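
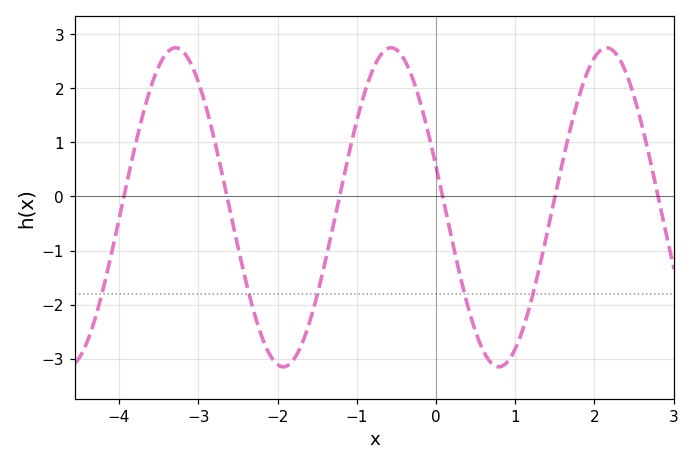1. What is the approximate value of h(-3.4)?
2.65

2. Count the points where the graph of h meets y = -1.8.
5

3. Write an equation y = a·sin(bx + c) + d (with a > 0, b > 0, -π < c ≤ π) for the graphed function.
y = 2.95sin(2.31x + 2.88) - 0.2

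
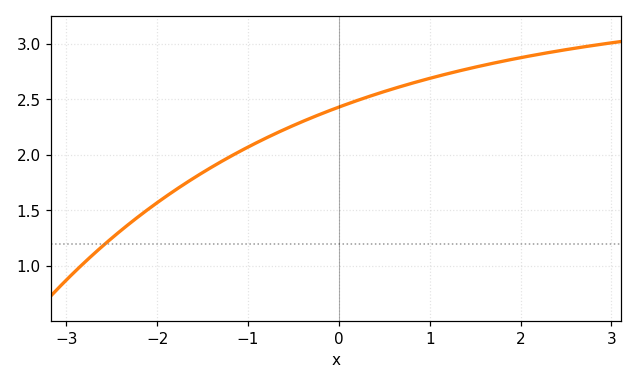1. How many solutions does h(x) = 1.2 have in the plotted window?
1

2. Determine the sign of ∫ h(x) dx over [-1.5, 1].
positive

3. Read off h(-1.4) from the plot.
1.89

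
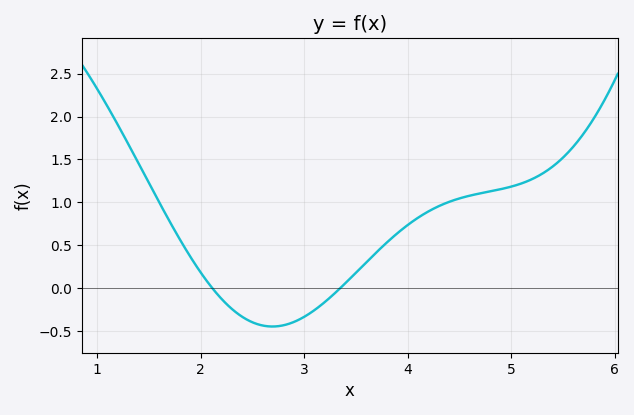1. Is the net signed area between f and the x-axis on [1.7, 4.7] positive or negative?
positive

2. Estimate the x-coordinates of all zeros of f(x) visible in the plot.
2.1, 3.3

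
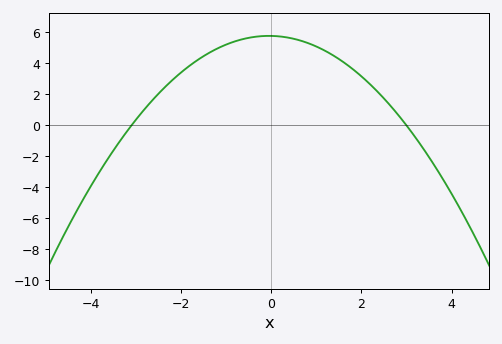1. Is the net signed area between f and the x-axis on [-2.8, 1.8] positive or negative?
positive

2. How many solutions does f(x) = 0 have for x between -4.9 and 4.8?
2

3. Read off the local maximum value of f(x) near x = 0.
5.8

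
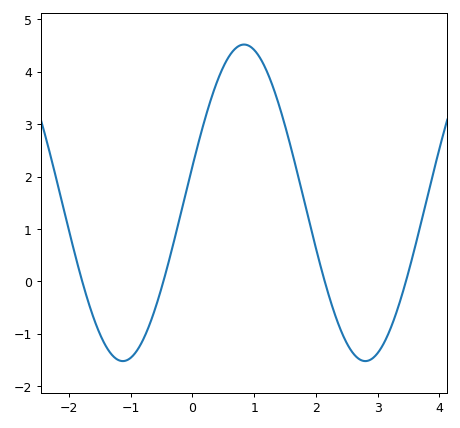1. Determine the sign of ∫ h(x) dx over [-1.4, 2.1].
positive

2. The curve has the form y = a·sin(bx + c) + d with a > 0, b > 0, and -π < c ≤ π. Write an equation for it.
y = 3.02sin(1.6x + 0.23) + 1.5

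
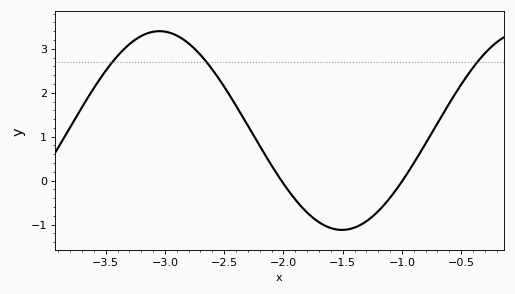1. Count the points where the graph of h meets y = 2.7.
3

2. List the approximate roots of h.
-2.02, -0.995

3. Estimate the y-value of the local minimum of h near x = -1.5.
-1.12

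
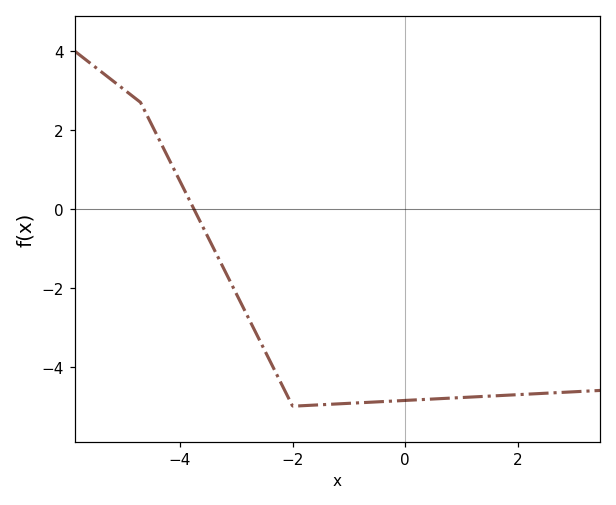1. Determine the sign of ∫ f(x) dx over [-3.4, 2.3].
negative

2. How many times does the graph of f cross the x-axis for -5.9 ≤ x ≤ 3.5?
1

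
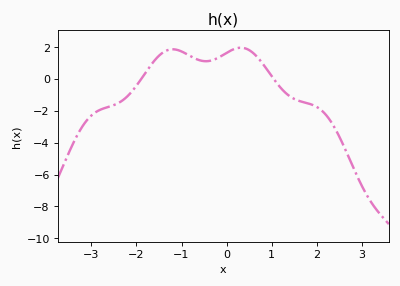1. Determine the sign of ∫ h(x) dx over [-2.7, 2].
positive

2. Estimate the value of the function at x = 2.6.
-4.2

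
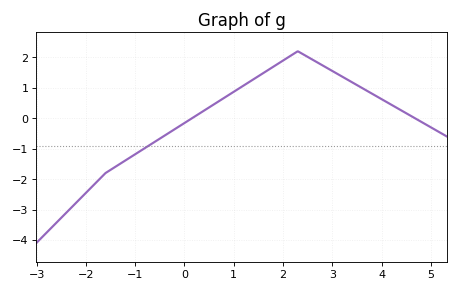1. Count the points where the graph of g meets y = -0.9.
1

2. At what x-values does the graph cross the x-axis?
0.2, 4.6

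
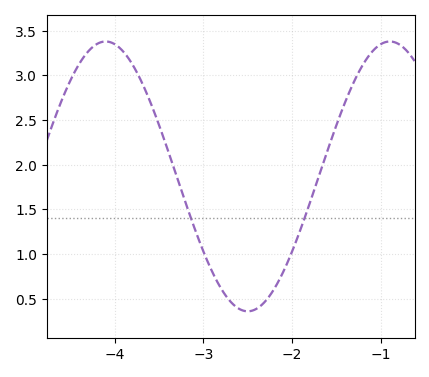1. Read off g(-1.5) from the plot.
2.45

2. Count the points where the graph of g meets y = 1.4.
2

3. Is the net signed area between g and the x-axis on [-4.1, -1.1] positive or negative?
positive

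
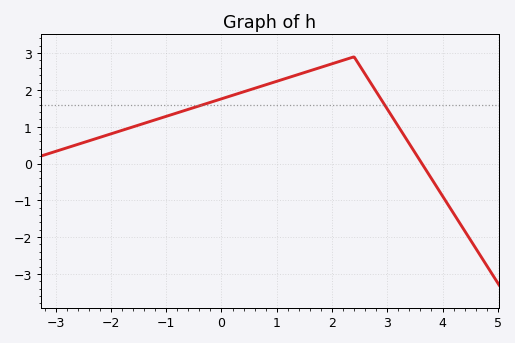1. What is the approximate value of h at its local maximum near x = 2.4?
2.9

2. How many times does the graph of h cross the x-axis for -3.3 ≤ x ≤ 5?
1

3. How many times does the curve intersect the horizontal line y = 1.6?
2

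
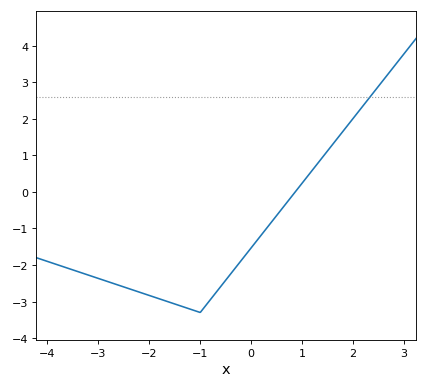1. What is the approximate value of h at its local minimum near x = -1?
-3.3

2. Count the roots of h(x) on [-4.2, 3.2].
1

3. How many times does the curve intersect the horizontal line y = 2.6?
1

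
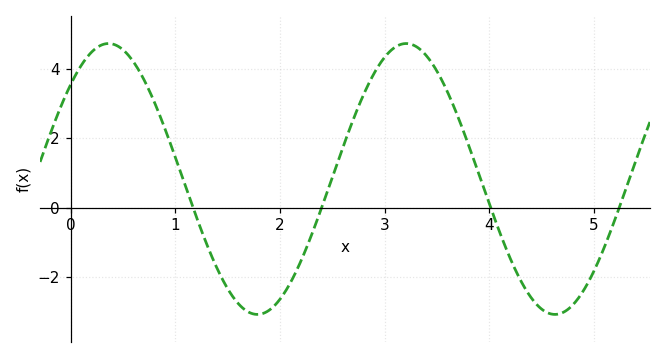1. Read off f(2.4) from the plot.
0.024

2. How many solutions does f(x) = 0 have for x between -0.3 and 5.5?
4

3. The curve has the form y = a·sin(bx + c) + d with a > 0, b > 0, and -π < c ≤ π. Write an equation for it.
y = 3.91sin(2.21x + 0.772) + 0.83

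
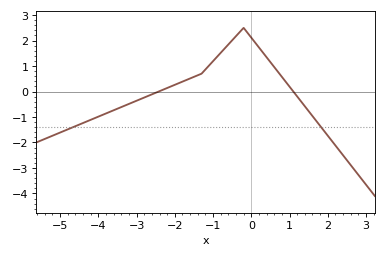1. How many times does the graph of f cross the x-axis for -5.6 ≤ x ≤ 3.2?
2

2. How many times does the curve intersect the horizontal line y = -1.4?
2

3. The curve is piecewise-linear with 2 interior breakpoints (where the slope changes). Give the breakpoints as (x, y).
(-1.3, 0.7); (-0.2, 2.5)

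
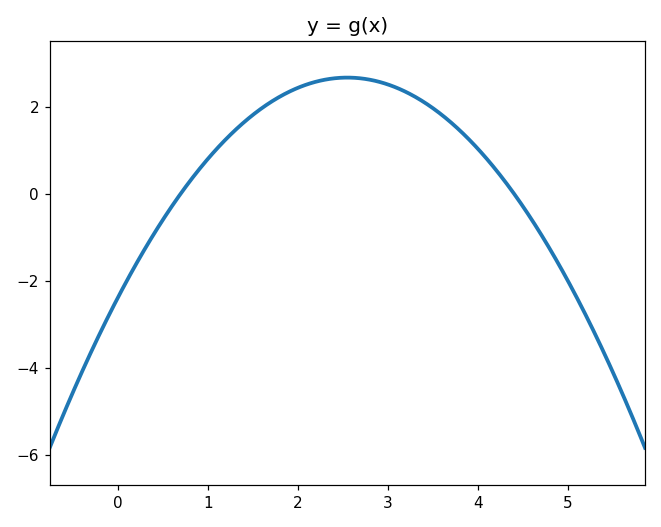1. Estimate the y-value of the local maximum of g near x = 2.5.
2.67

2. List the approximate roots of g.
0.7, 4.4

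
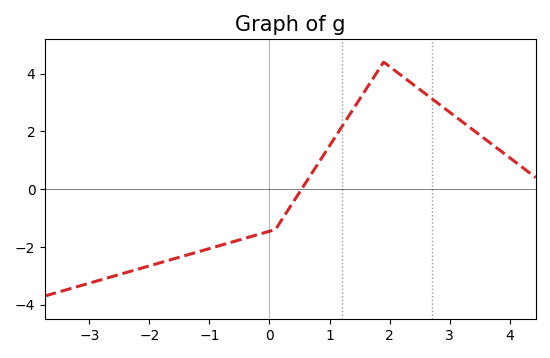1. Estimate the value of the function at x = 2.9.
2.82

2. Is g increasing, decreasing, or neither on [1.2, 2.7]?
neither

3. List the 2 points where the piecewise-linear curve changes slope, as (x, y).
(0.1, -1.4); (1.9, 4.4)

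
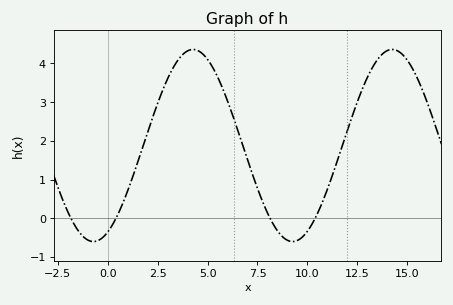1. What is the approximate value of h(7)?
1.51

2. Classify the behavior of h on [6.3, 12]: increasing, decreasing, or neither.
neither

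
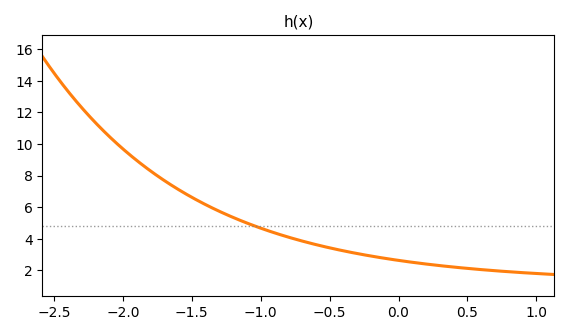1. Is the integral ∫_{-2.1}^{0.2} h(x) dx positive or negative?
positive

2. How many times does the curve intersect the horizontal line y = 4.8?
1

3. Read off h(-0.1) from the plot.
2.75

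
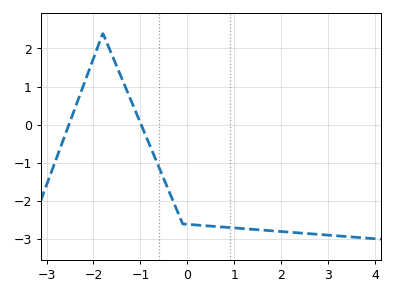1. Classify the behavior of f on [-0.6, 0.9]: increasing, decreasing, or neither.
decreasing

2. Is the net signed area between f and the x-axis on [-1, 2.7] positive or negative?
negative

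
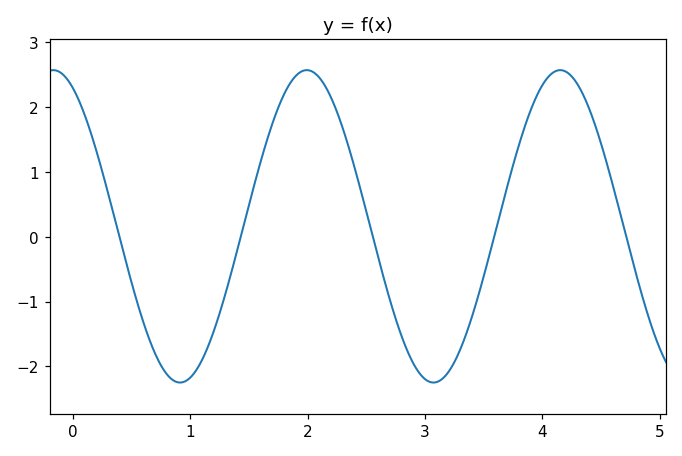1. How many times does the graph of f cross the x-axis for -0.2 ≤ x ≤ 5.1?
5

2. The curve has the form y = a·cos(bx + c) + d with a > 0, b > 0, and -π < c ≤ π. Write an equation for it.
y = 2.41cos(2.91x + 0.482) + 0.16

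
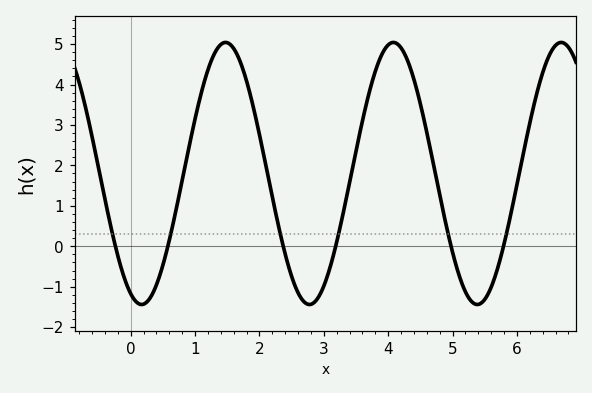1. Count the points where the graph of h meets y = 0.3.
6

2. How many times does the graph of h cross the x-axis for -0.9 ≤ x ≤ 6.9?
6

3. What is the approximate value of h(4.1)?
5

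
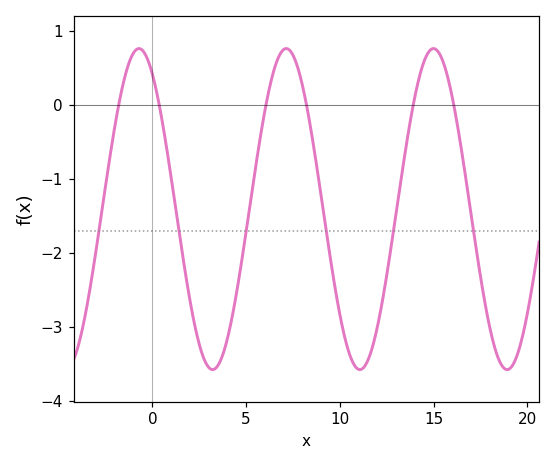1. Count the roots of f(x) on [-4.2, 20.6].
6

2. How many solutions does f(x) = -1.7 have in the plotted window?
6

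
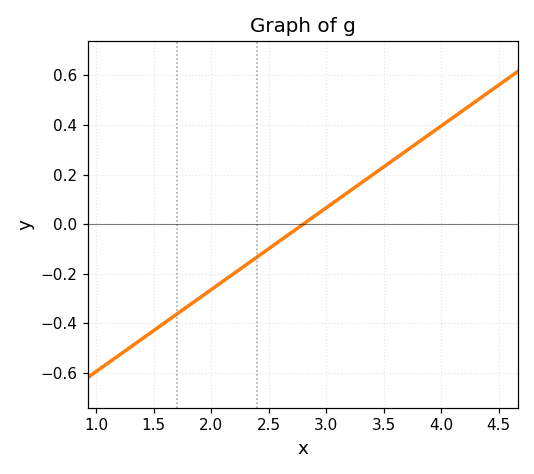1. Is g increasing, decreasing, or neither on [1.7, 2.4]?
increasing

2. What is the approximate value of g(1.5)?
-0.429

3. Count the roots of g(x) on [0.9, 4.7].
1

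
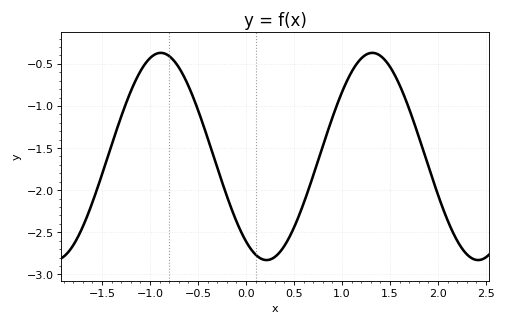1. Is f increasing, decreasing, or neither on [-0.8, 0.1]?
decreasing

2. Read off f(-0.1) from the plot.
-2.35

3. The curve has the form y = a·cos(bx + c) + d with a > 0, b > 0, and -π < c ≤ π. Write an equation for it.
y = 1.23cos(2.9x + 2.5) - 1.6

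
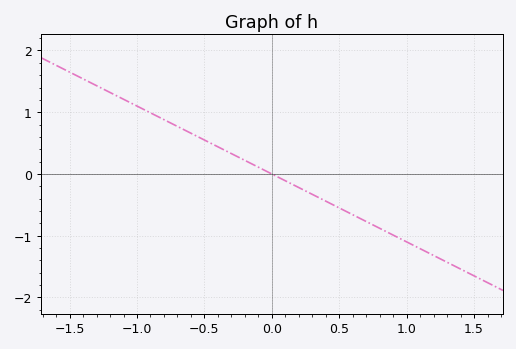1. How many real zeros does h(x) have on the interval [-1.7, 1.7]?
1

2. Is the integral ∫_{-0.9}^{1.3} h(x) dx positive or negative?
negative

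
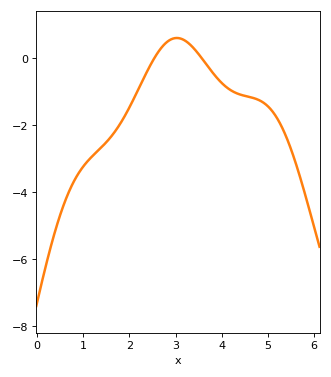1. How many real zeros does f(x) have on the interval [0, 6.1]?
2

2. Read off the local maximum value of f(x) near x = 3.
0.59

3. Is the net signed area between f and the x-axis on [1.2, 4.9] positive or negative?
negative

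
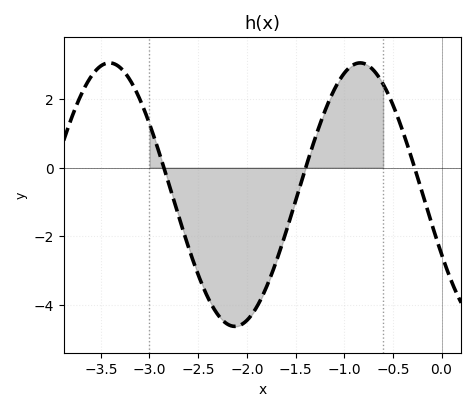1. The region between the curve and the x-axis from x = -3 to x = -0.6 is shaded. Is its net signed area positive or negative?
negative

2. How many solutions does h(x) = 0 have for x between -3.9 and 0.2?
3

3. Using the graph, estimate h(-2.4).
-3.8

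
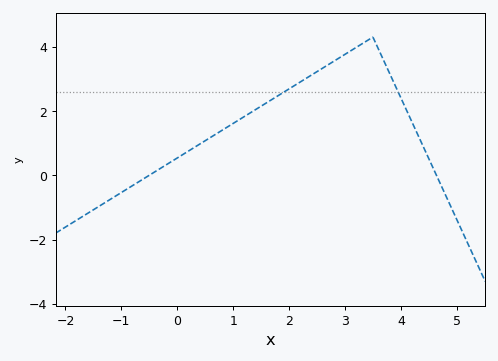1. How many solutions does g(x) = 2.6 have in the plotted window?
2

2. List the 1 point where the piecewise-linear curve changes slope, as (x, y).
(3.5, 4.3)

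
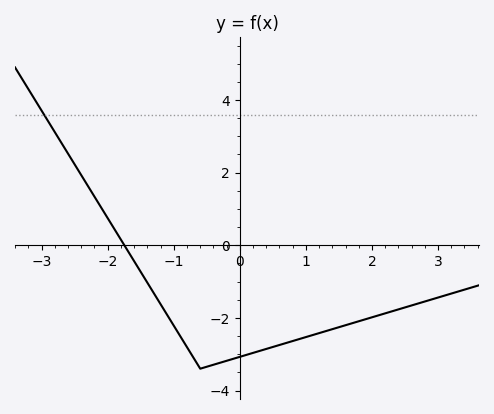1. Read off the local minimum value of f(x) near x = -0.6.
-3.4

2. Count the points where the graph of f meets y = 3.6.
1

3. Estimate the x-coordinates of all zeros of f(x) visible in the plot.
-1.7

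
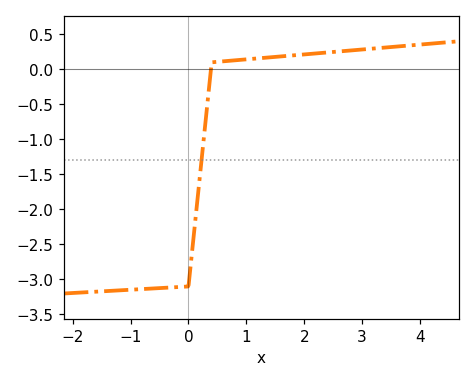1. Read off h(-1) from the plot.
-3.15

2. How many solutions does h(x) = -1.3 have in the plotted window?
1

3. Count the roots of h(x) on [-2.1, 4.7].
1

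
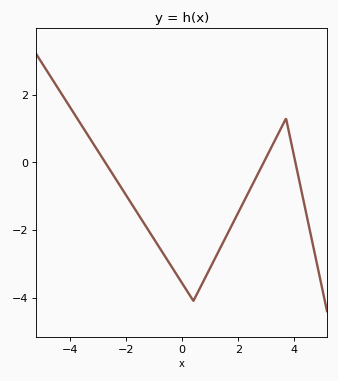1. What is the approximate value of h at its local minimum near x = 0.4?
-4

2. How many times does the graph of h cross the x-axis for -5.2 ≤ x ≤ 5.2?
3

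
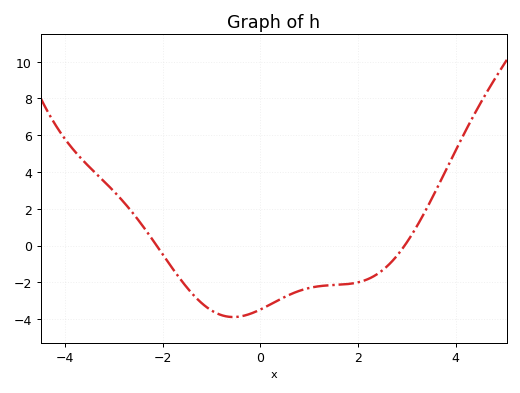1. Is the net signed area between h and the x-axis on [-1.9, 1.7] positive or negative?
negative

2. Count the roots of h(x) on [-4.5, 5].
2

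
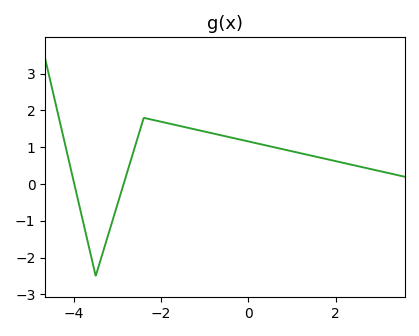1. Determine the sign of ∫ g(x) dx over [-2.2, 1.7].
positive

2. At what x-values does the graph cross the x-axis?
-3.99, -2.86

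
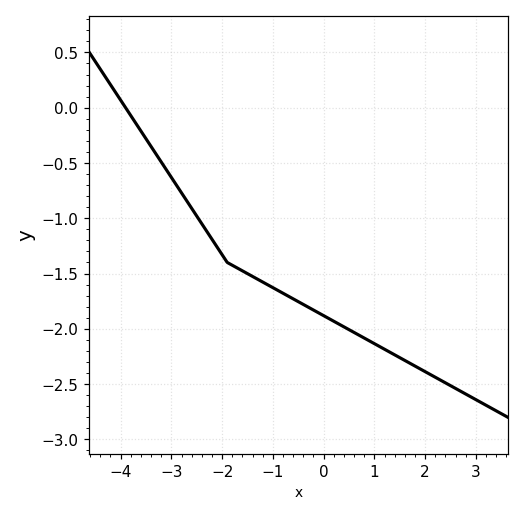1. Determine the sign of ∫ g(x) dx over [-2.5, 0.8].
negative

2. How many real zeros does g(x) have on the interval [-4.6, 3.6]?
1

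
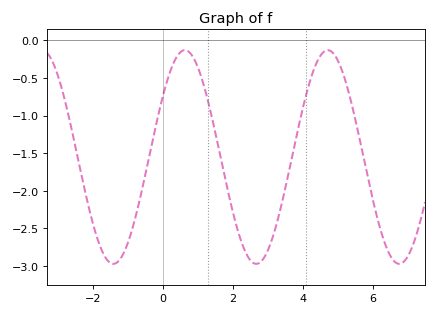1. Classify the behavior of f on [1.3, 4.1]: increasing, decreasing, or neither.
neither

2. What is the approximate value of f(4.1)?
-0.7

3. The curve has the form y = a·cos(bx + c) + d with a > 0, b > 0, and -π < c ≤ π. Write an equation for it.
y = 1.42cos(1.5x - 0.97) - 1.55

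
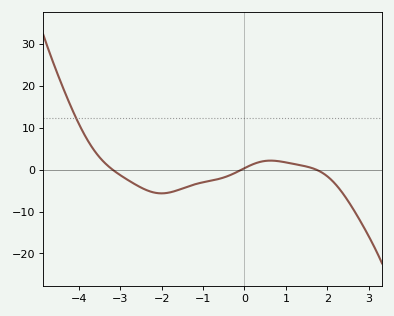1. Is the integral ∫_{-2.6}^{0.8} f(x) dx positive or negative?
negative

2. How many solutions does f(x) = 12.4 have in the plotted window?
1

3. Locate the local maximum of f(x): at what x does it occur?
0.6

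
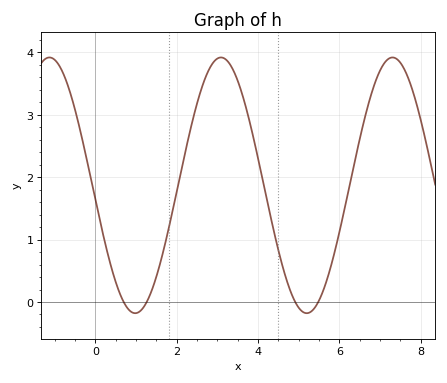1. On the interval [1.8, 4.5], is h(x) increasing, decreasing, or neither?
neither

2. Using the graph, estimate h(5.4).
-0.087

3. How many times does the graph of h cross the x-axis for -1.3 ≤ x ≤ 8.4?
4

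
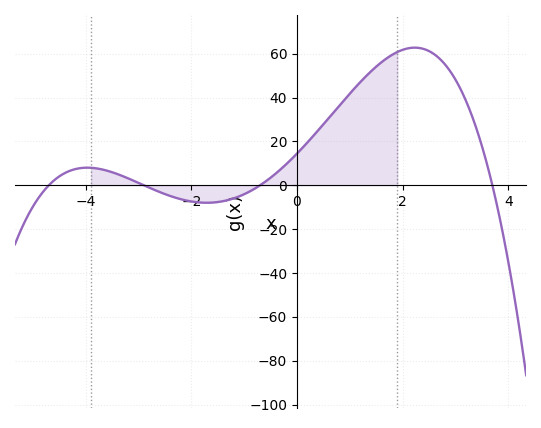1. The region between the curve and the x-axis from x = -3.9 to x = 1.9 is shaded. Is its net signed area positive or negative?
positive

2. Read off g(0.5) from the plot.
27.8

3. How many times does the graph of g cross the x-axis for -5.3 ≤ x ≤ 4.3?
4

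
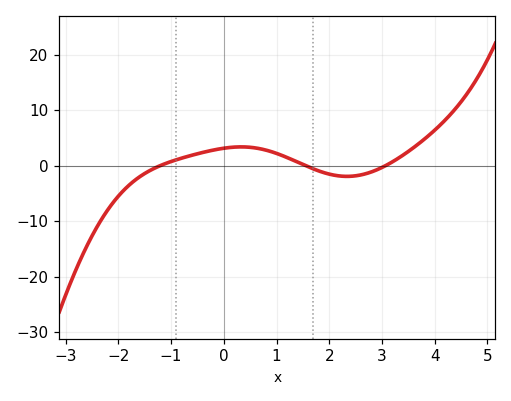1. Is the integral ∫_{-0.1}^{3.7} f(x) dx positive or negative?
positive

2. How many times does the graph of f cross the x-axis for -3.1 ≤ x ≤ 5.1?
3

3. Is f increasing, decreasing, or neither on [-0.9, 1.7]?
neither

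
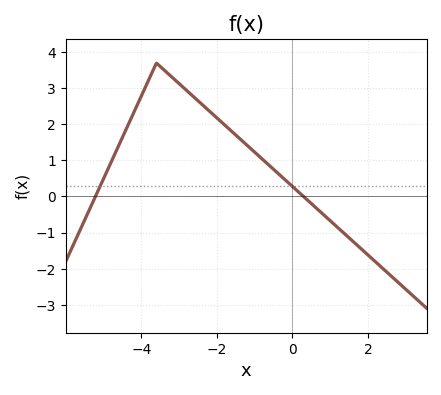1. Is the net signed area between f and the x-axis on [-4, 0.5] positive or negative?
positive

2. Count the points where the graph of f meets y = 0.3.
2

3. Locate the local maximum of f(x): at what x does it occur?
-3.6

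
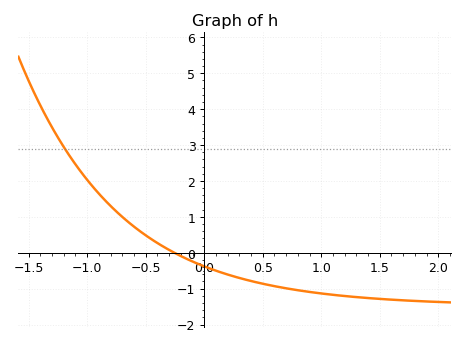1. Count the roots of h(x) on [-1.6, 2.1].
1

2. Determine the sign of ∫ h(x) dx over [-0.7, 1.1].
negative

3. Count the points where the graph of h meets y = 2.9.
1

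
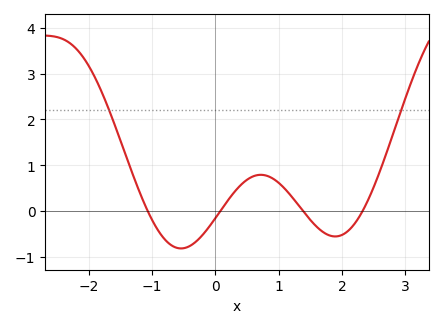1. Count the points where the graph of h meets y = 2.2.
2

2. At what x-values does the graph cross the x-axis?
-1.07, 0.078, 1.39, 2.33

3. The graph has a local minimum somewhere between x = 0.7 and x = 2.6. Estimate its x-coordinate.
1.89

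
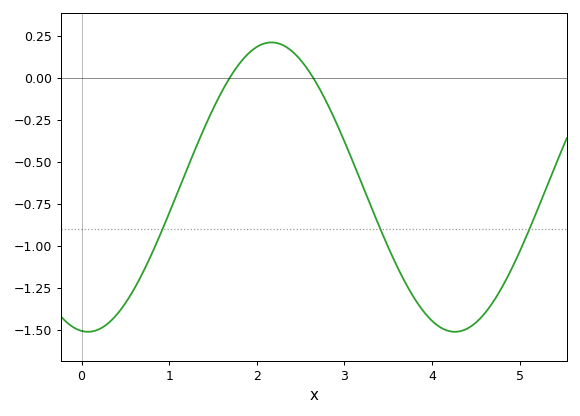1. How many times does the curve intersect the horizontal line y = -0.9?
3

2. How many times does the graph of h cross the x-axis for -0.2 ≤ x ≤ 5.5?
2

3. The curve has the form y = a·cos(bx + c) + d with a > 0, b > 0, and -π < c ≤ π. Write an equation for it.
y = 0.86cos(1.5x + 3.03) - 0.65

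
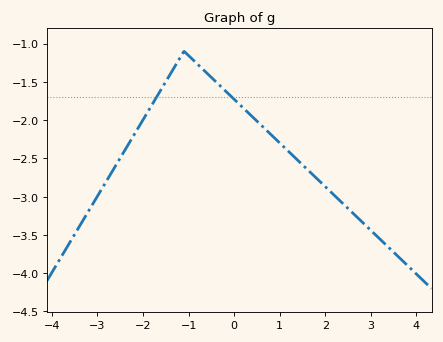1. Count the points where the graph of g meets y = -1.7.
2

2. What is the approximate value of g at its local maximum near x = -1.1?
-1.1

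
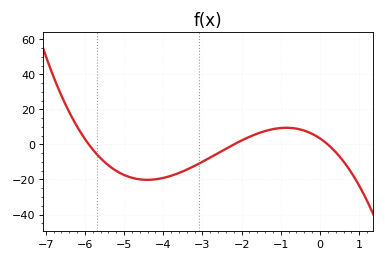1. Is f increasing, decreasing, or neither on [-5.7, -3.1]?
neither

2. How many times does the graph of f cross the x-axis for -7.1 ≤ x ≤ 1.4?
3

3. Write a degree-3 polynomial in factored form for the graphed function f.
y = -1.33(x + 5.9)(x + 2.2)(x - 0.2)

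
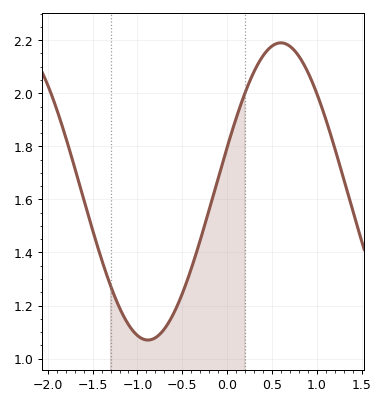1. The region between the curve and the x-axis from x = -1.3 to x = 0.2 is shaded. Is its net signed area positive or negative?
positive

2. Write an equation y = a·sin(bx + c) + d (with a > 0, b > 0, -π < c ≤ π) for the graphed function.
y = 0.56sin(2.1x + 0.3) + 1.63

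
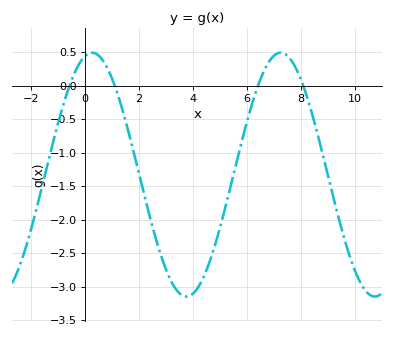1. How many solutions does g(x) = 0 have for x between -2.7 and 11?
4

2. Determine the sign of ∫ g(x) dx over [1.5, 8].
negative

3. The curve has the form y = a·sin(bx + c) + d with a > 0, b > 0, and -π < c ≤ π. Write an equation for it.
y = 1.82sin(0.9x + 1.33) - 1.33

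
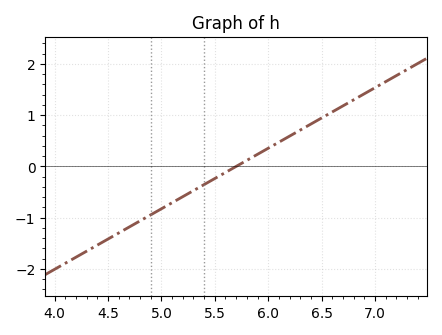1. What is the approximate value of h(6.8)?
1.3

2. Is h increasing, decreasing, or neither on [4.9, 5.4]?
increasing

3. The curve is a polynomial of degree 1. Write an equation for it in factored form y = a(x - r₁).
y = 1.18(x - 5.7)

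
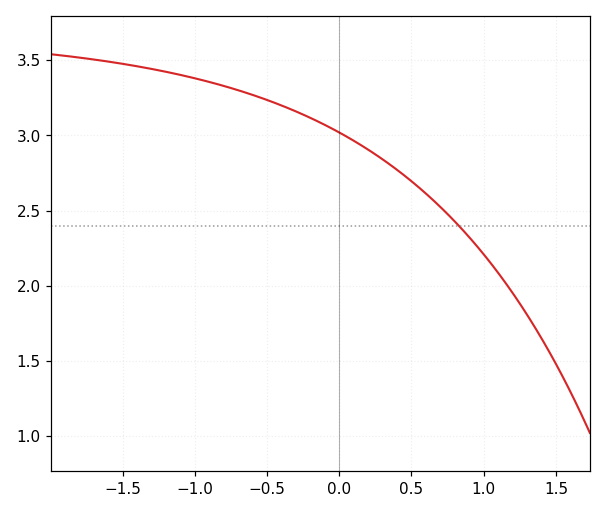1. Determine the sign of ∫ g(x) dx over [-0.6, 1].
positive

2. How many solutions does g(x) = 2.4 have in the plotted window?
1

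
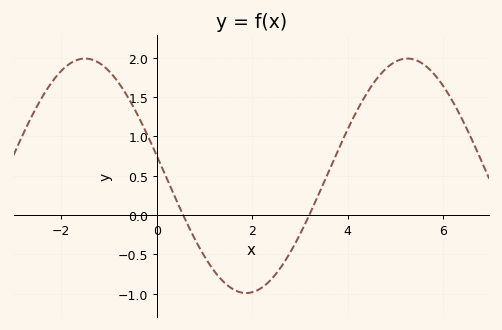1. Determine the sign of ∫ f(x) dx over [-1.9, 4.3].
positive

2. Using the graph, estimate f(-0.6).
1.49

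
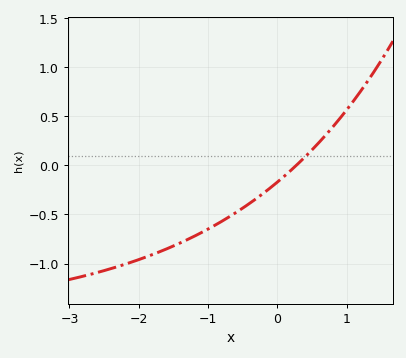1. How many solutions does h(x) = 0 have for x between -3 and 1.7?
1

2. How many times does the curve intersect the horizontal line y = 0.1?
1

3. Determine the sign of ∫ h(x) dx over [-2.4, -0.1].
negative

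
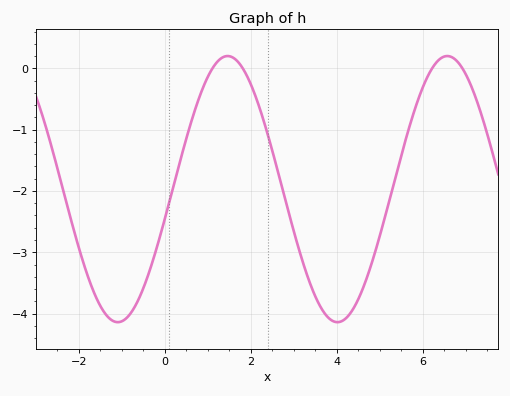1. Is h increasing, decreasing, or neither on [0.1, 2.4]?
neither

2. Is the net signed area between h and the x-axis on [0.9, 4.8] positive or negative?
negative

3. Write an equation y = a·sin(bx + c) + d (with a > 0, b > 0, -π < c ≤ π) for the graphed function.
y = 2.17sin(1.2x - 0.22) - 1.97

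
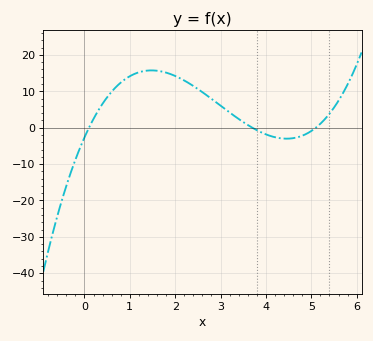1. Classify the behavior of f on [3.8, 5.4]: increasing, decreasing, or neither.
neither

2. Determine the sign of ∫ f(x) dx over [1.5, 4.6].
positive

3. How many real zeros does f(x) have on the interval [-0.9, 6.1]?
3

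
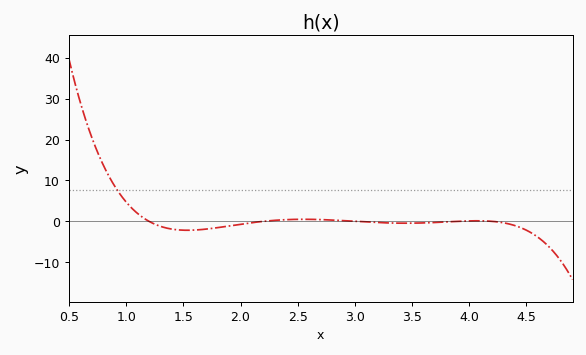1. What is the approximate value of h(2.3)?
0.248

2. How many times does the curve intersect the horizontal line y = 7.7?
1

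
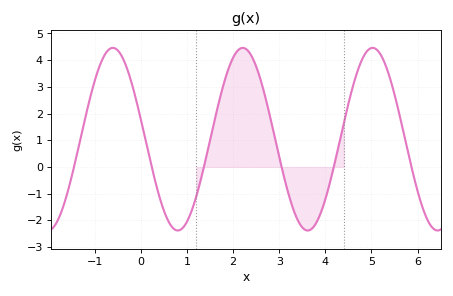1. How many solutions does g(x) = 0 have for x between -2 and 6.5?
6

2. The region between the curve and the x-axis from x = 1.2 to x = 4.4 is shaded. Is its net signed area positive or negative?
positive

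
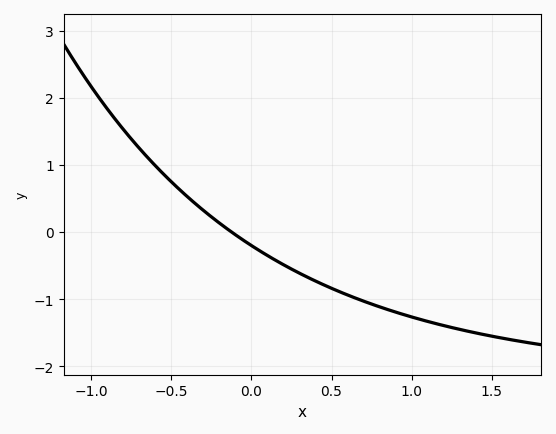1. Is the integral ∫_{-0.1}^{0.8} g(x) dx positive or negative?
negative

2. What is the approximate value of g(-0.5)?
0.749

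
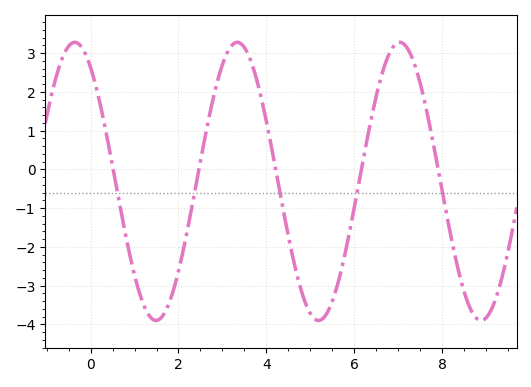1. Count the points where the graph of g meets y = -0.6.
5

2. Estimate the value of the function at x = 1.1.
-3.1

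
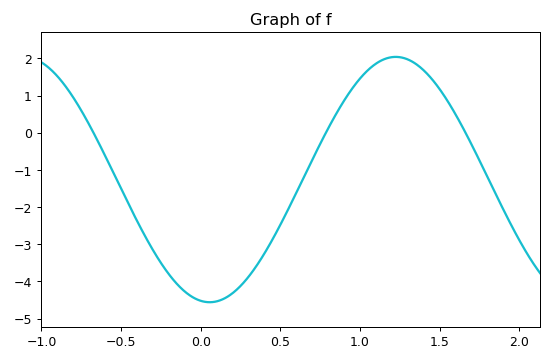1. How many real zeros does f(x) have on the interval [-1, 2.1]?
3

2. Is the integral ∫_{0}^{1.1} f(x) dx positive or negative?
negative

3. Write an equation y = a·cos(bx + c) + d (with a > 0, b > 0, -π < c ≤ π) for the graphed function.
y = 3.3cos(2.7x + 3) - 1.26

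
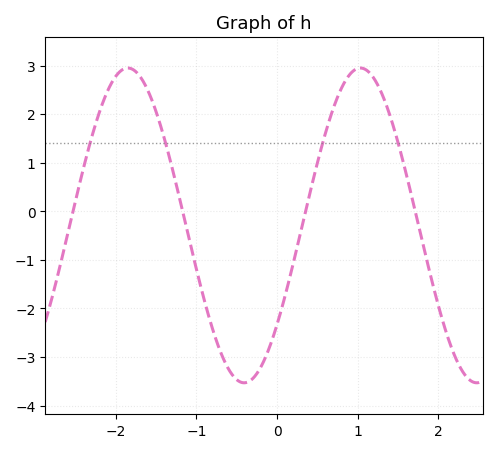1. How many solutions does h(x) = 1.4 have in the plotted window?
4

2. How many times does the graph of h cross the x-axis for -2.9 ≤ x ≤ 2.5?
4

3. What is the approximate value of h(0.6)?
1.6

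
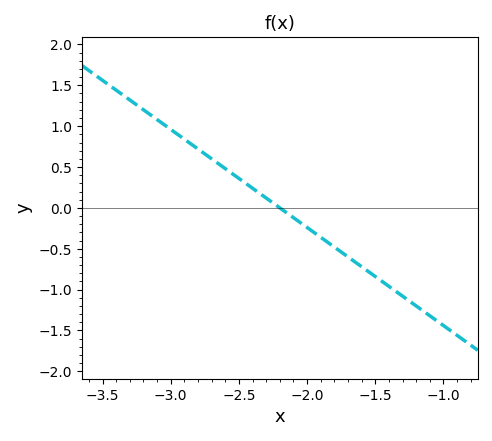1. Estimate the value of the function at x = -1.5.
-0.85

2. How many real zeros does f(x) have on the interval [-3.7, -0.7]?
1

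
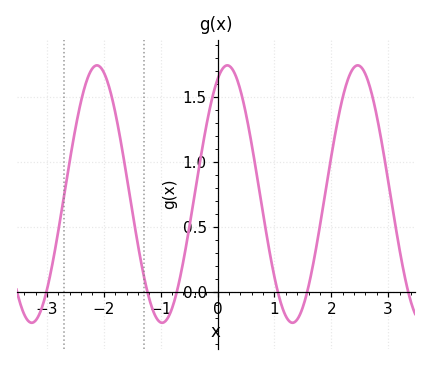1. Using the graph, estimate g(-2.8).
0.45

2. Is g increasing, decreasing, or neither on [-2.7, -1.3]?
neither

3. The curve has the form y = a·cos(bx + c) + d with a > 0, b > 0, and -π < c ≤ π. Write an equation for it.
y = 0.99cos(2.7x - 0.47) + 0.75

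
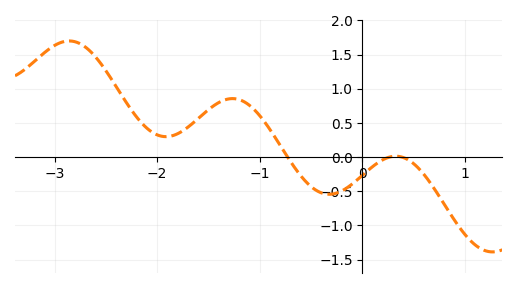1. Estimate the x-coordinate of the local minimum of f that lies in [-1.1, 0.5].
-0.3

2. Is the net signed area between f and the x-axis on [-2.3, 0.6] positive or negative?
positive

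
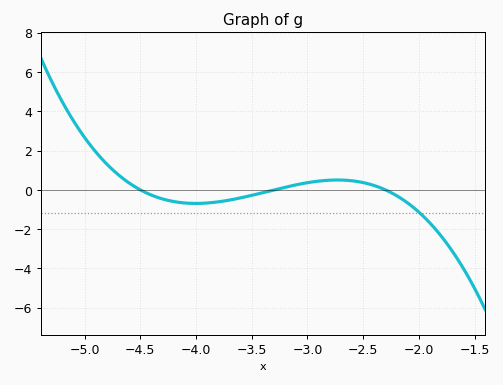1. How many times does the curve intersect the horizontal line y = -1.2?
1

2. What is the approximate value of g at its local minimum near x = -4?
-0.69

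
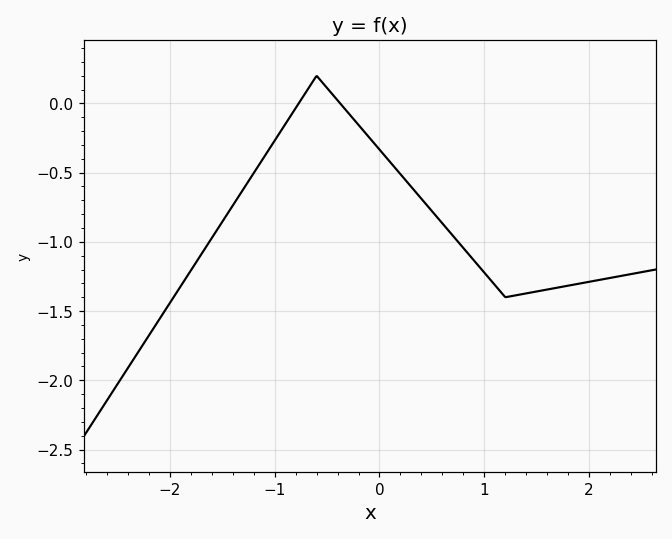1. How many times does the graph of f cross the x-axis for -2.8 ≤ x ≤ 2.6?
2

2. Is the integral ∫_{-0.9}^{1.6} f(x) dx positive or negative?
negative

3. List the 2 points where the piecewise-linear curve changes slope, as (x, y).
(-0.6, 0.2); (1.2, -1.4)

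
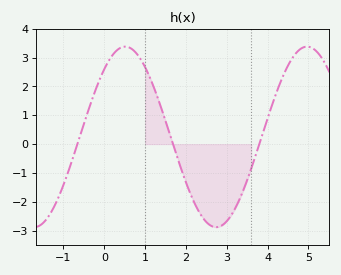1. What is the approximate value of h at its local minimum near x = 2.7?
-2.9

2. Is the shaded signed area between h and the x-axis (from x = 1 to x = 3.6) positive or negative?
negative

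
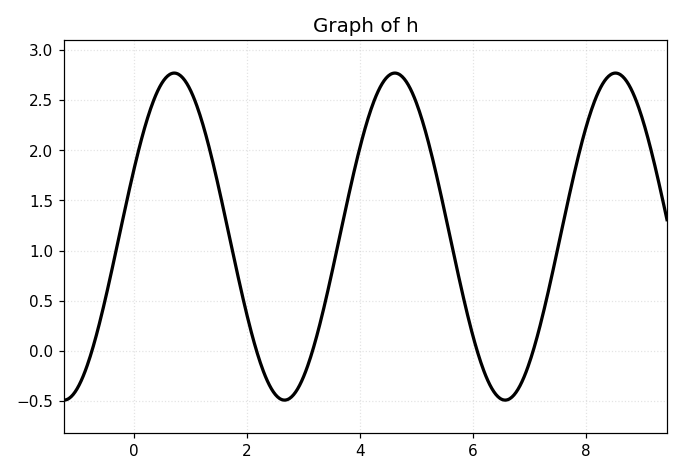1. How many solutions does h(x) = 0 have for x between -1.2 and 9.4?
5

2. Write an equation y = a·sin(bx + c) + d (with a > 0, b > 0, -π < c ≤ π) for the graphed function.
y = 1.63sin(1.6x + 0.42) + 1.14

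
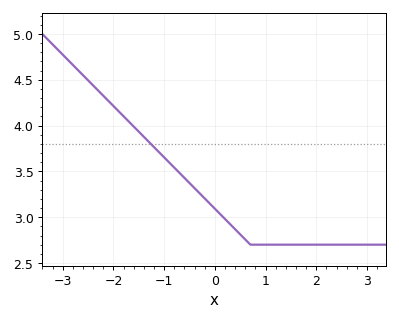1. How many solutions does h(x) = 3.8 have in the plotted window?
1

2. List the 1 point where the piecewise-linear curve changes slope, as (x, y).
(0.7, 2.7)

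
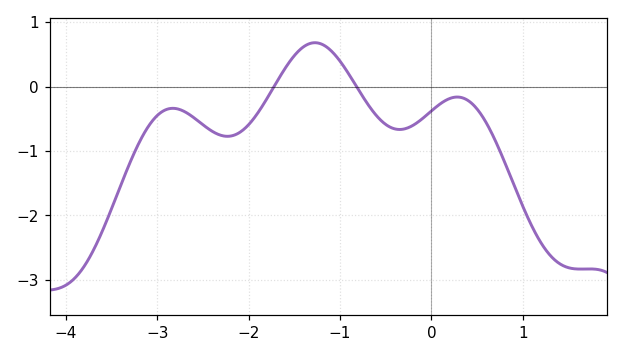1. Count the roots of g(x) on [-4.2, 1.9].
2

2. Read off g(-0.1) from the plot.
-0.5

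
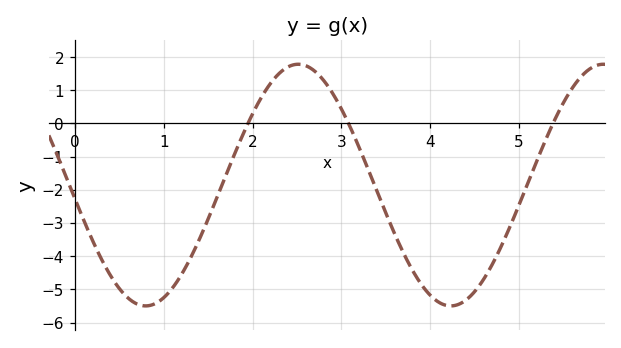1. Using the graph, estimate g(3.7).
-3.91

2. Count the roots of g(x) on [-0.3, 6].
3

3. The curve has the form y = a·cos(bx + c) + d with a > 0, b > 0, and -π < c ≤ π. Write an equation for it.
y = 3.64cos(1.83x + 1.68) - 1.86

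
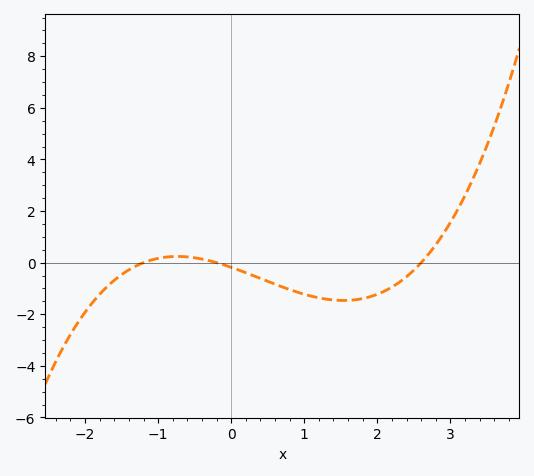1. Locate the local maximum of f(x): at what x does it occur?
-0.738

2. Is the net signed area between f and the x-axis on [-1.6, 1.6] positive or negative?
negative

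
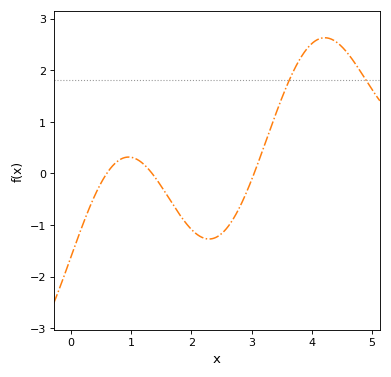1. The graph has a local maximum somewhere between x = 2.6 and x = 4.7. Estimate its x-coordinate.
4.22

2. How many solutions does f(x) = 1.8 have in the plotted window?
2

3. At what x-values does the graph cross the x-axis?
0.599, 1.35, 3.04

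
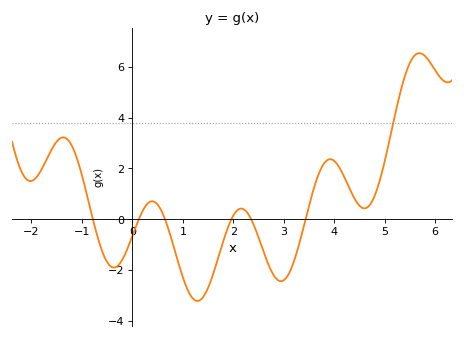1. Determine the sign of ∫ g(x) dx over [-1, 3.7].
negative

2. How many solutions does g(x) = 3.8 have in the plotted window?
1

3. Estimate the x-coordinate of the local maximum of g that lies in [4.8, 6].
5.69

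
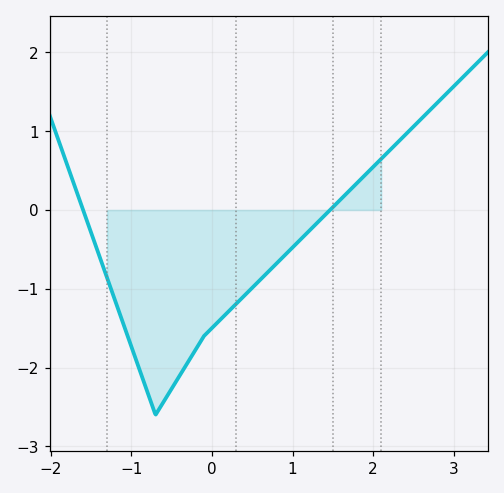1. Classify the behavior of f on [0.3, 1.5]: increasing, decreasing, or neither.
increasing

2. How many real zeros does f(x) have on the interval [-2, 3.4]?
2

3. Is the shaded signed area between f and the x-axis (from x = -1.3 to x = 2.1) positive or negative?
negative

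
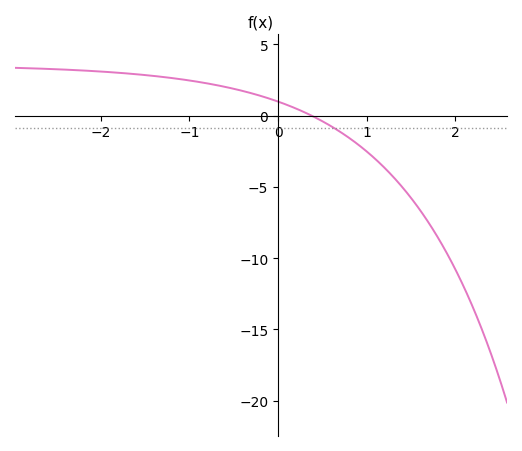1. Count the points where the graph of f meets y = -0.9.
1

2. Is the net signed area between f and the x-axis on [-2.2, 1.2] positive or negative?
positive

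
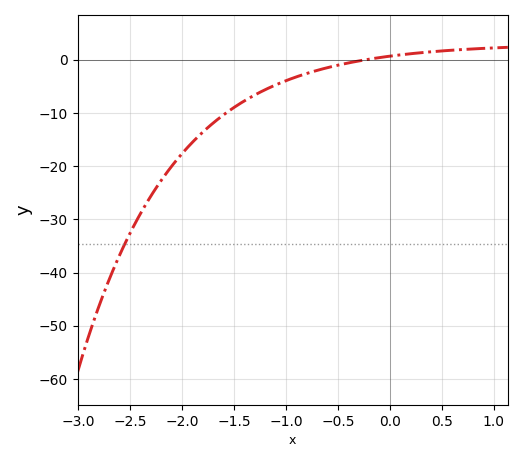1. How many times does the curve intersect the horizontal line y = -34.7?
1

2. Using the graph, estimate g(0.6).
2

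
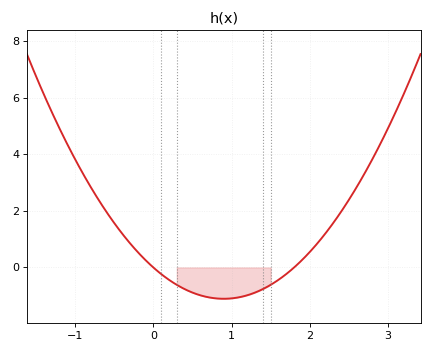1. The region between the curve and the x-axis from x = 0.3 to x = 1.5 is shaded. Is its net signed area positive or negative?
negative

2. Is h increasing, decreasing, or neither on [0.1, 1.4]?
neither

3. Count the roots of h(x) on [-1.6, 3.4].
2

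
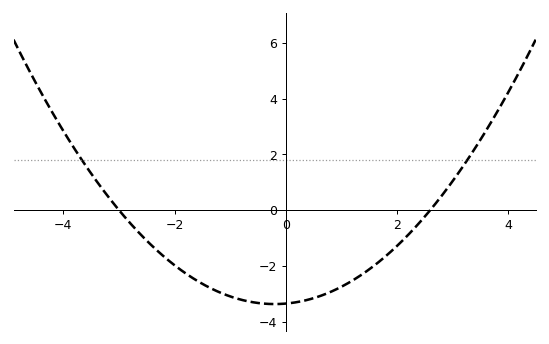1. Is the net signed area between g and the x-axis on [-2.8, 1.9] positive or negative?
negative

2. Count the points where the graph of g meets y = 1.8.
2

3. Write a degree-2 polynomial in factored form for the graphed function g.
y = 0.43(x + 3)(x - 2.6)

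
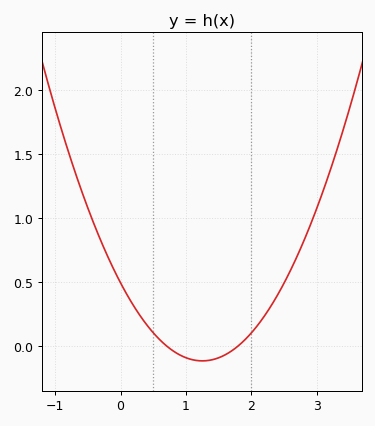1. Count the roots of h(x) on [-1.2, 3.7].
2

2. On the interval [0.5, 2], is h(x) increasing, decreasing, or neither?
neither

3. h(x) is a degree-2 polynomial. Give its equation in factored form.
y = 0.39(x - 0.7)(x - 1.8)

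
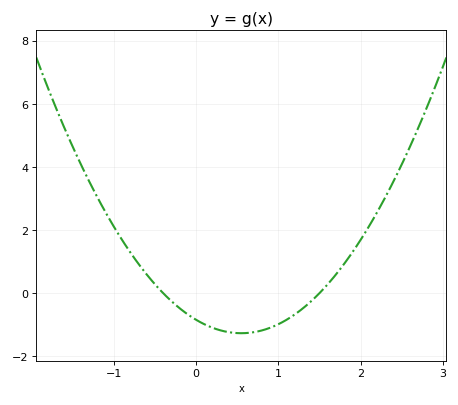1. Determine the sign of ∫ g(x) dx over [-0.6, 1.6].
negative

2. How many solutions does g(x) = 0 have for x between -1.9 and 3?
2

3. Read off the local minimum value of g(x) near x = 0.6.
-1.27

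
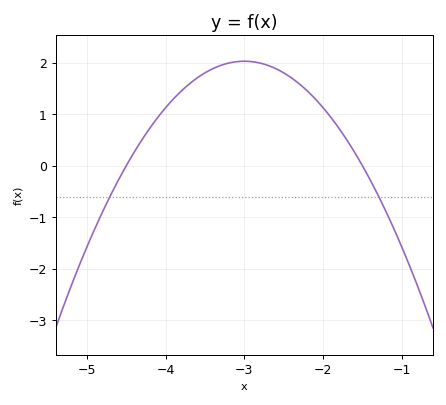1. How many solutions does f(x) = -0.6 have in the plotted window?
2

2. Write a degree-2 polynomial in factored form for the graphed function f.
y = -0.9(x + 4.5)(x + 1.5)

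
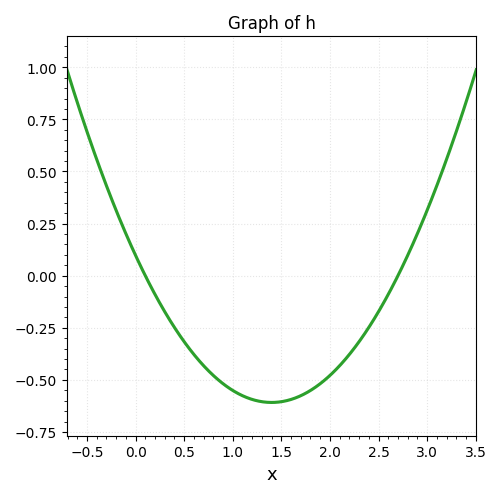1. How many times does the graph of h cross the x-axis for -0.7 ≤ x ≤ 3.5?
2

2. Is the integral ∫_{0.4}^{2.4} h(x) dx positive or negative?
negative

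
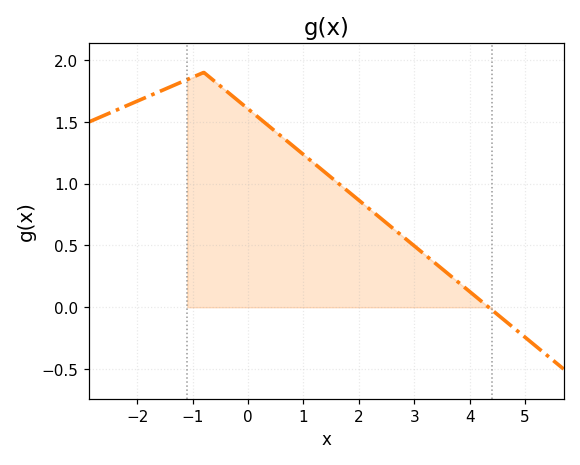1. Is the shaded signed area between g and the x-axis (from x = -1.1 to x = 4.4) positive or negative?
positive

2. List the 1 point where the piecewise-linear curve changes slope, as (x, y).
(-0.8, 1.9)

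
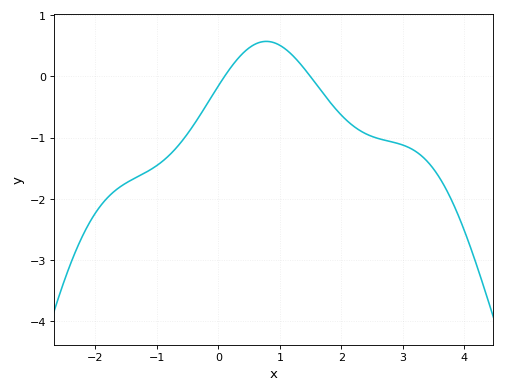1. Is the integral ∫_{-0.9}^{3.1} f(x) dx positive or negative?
negative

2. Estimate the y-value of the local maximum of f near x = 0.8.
0.573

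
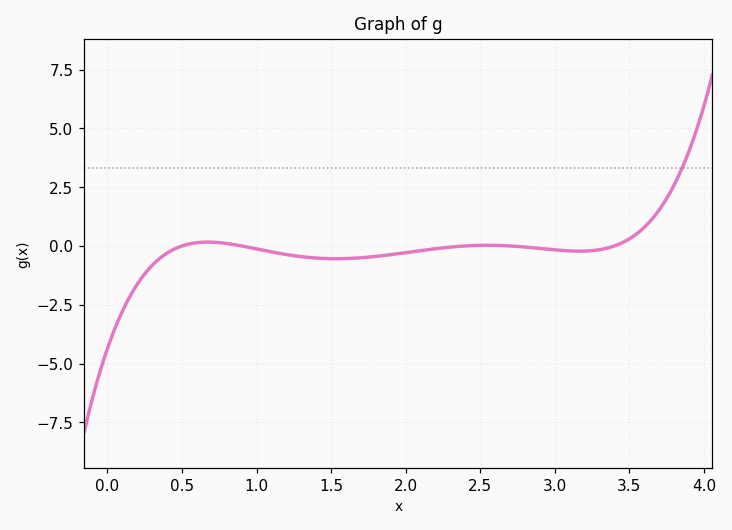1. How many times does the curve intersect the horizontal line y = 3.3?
1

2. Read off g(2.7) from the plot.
0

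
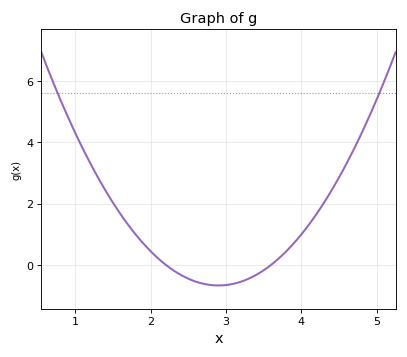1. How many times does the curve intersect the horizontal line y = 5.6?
2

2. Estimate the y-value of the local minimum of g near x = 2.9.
-0.6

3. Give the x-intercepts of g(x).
2.2, 3.6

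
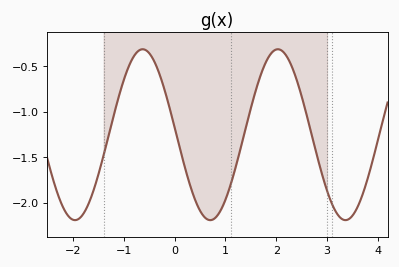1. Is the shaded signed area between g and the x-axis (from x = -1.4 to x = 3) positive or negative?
negative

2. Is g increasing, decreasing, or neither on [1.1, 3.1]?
neither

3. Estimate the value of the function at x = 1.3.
-1.39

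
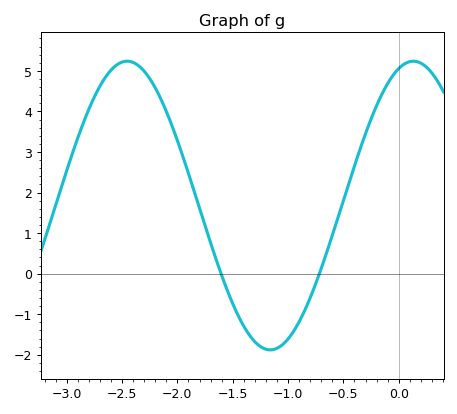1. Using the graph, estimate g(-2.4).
5.21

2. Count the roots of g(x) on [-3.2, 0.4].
2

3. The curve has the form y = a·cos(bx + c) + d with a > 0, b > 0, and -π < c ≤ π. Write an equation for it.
y = 3.56cos(2.43x - 0.32) + 1.68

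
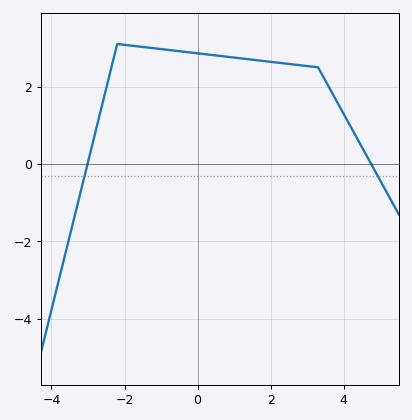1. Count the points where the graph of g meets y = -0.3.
2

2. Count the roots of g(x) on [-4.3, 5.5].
2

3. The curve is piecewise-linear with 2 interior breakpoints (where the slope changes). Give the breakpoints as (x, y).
(-2.2, 3.1); (3.3, 2.5)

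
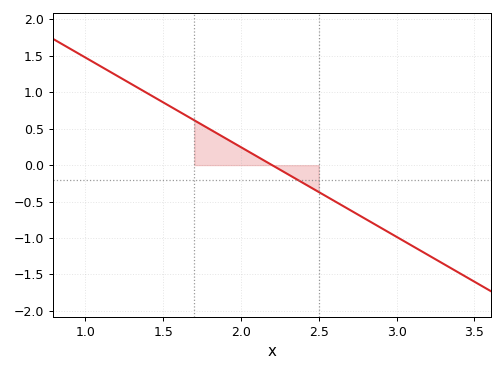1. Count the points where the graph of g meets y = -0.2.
1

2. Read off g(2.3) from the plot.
-0.123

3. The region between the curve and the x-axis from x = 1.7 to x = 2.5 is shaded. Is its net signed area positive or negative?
positive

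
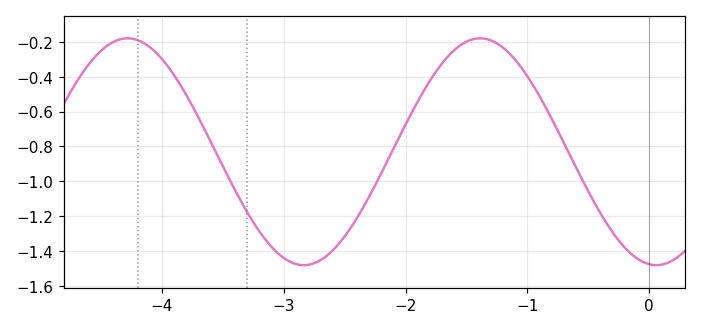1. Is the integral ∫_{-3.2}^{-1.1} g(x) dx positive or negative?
negative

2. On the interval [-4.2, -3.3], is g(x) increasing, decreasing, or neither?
decreasing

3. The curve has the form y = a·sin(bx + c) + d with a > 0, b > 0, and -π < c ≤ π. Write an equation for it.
y = 0.65sin(2.17x - 1.7) - 0.83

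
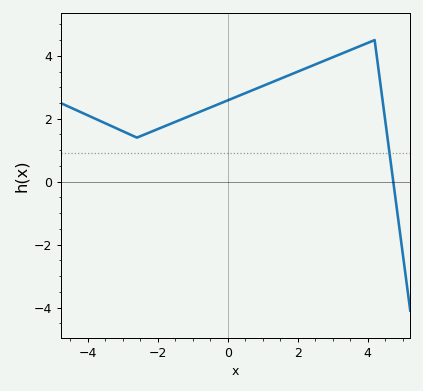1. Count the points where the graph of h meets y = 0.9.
1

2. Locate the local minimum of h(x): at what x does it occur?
-2.6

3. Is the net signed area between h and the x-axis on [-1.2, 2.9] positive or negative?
positive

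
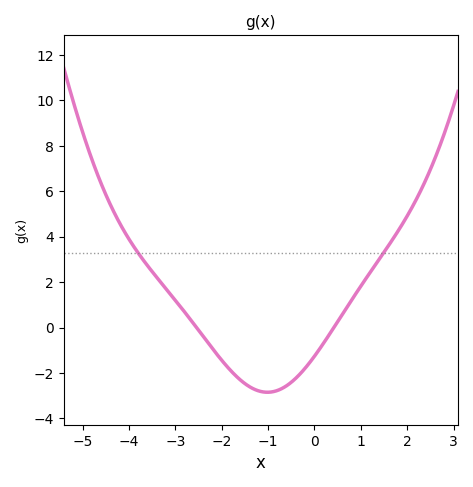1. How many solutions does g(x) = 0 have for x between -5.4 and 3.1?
2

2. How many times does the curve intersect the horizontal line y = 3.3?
2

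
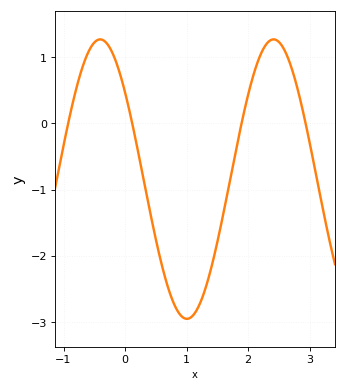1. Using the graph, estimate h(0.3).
-0.84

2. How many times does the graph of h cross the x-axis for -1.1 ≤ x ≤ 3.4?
4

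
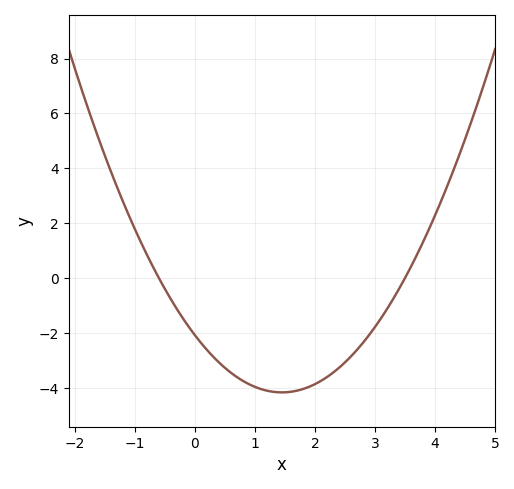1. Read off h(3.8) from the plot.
1.31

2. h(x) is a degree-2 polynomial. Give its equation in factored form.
y = 0.99(x + 0.6)(x - 3.5)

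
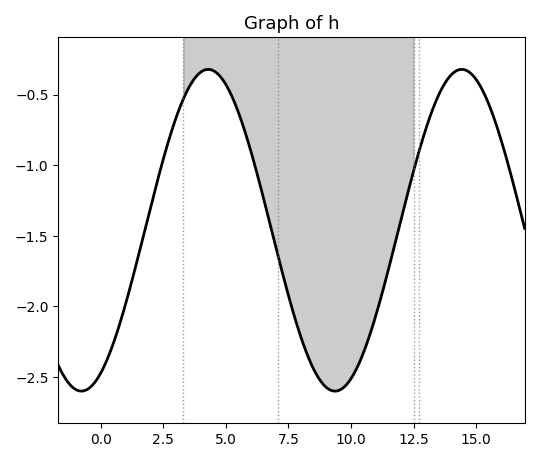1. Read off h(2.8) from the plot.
-0.774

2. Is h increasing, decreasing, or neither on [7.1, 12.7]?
neither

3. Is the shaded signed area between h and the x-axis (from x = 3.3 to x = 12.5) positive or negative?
negative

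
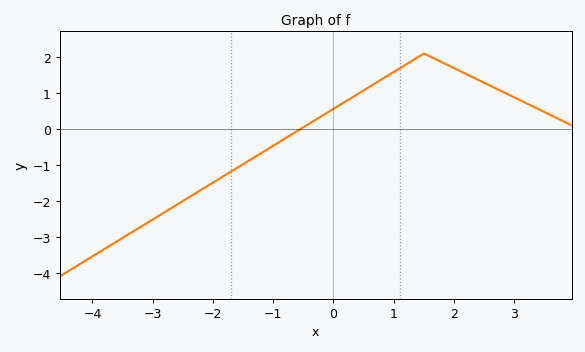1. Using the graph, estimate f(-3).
-2.52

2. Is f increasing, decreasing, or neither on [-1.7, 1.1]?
increasing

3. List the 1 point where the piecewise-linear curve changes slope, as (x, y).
(1.5, 2.1)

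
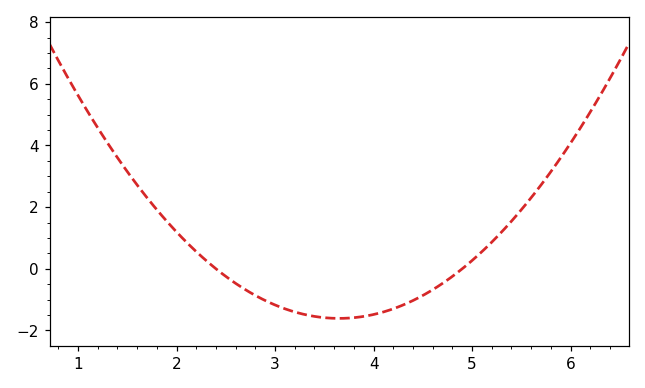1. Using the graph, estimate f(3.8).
-1.59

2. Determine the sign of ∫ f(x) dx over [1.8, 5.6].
negative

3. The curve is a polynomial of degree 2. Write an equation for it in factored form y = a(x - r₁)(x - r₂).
y = 1.03(x - 2.4)(x - 4.9)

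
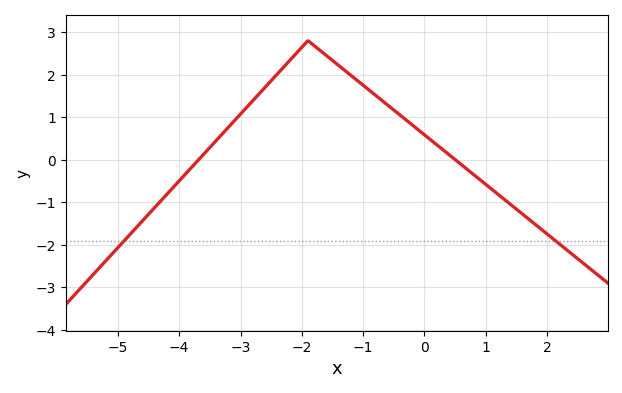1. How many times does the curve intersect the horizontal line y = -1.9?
2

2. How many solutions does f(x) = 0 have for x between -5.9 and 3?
2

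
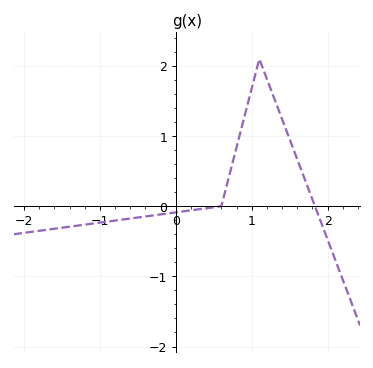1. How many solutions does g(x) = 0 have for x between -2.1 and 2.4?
2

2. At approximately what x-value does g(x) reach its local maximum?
1.1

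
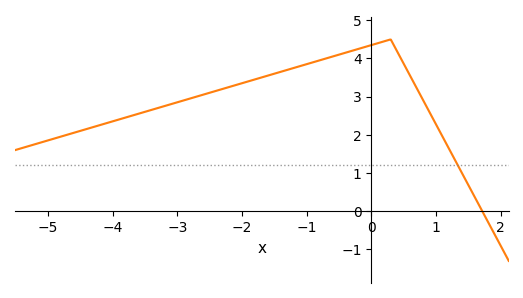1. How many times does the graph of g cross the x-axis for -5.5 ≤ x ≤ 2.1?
1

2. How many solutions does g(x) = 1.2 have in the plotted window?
1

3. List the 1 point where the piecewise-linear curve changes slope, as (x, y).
(0.3, 4.5)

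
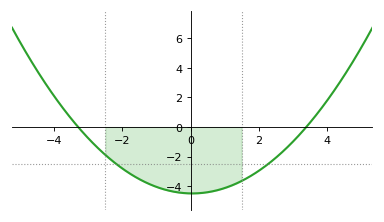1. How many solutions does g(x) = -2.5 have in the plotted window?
2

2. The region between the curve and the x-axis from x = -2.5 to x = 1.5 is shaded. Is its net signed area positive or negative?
negative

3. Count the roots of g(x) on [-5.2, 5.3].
2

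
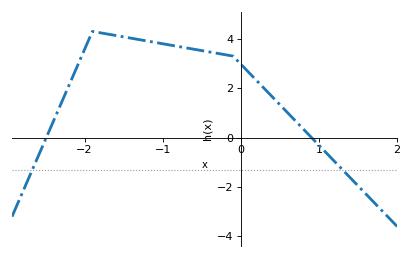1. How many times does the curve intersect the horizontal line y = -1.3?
2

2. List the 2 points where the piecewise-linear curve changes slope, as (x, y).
(-1.9, 4.3); (-0.1, 3.3)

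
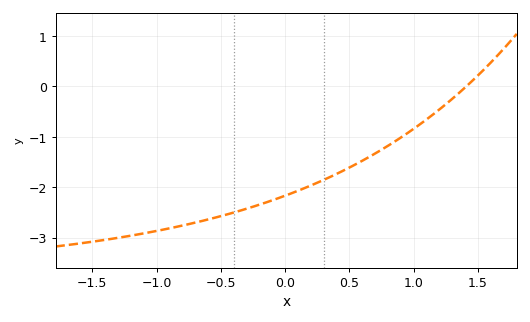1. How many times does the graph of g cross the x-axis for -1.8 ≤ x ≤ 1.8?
1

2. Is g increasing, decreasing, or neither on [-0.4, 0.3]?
increasing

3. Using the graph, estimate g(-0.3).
-2.4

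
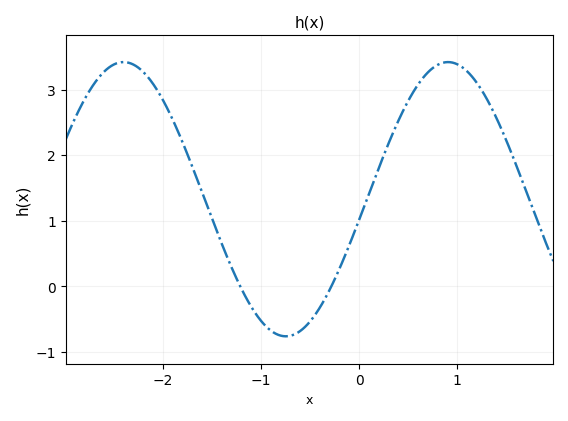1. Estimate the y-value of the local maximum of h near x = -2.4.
3.4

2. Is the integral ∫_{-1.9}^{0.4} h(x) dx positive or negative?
positive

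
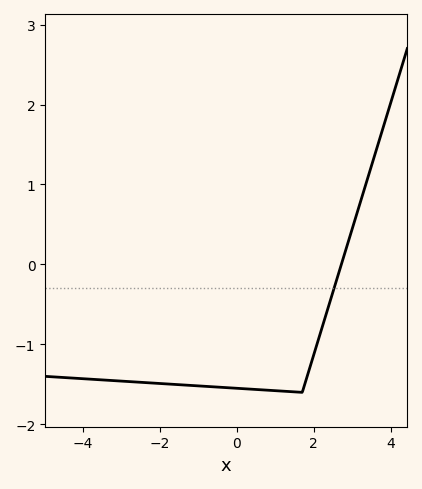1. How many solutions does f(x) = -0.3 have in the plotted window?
1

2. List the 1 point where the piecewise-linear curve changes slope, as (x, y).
(1.7, -1.6)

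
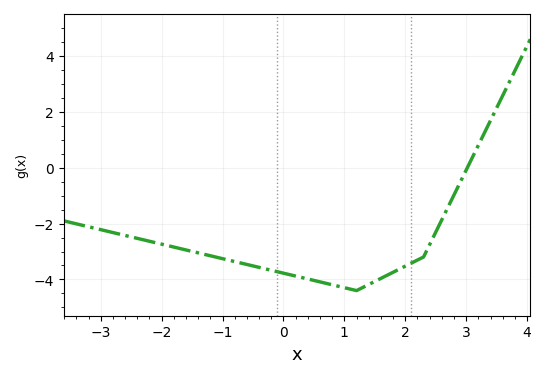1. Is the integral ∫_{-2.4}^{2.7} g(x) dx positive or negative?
negative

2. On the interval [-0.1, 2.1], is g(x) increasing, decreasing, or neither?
neither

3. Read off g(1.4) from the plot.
-4.18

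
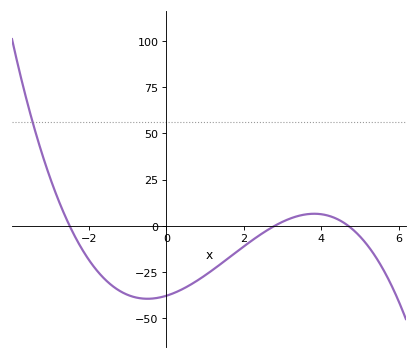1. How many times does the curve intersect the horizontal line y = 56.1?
1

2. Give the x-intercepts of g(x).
-2.5, 2.8, 4.7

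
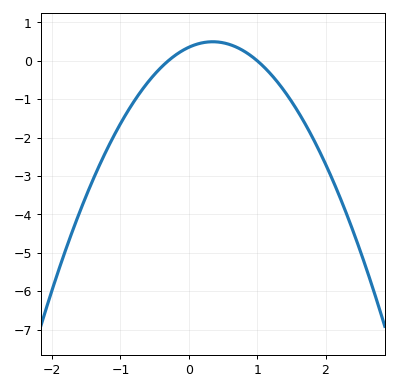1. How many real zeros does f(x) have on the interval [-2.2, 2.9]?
2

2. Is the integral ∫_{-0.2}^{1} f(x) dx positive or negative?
positive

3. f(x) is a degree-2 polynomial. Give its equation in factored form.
y = -1.17(x + 0.3)(x - 1)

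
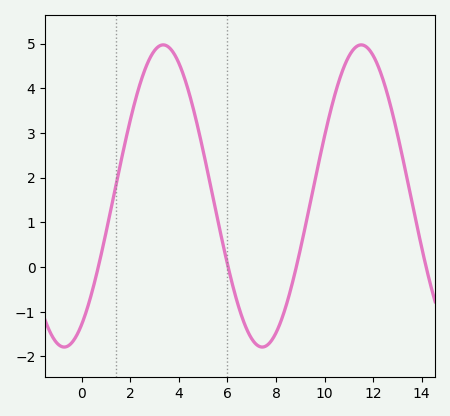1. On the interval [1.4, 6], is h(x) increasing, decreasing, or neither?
neither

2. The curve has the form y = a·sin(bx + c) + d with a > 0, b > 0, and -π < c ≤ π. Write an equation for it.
y = 3.38sin(0.77x - 1.01) + 1.59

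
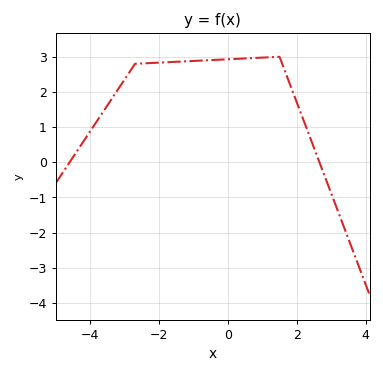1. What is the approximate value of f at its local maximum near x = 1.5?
3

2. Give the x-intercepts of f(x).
-4.6, 2.66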